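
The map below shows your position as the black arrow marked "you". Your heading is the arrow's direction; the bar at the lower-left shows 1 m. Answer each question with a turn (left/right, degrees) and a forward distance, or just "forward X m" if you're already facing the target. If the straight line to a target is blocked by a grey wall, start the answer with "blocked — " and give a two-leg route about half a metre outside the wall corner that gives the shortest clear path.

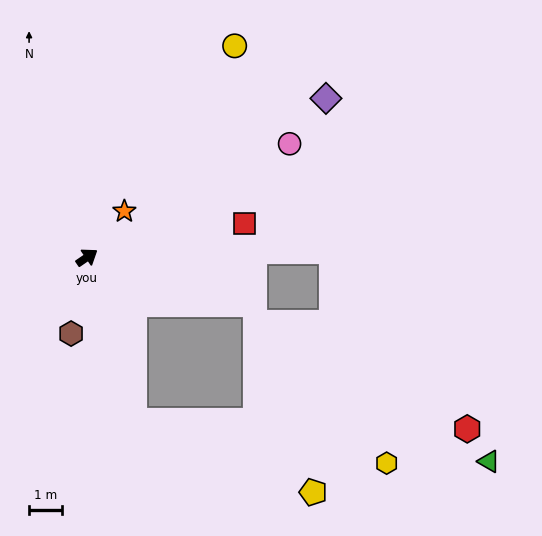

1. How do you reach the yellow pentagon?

blocked — turn right 109°, forward 5.2 m, then turn left 53°, forward 6.0 m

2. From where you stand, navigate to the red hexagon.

blocked — turn right 109°, forward 5.2 m, then turn left 73°, forward 10.3 m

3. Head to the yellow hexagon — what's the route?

blocked — turn right 109°, forward 5.2 m, then turn left 65°, forward 7.9 m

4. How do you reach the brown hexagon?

turn right 136°, forward 2.4 m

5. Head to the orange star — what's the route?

turn left 16°, forward 1.8 m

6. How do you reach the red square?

turn right 22°, forward 5.0 m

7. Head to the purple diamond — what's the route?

forward 8.8 m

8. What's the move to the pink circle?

turn right 5°, forward 7.2 m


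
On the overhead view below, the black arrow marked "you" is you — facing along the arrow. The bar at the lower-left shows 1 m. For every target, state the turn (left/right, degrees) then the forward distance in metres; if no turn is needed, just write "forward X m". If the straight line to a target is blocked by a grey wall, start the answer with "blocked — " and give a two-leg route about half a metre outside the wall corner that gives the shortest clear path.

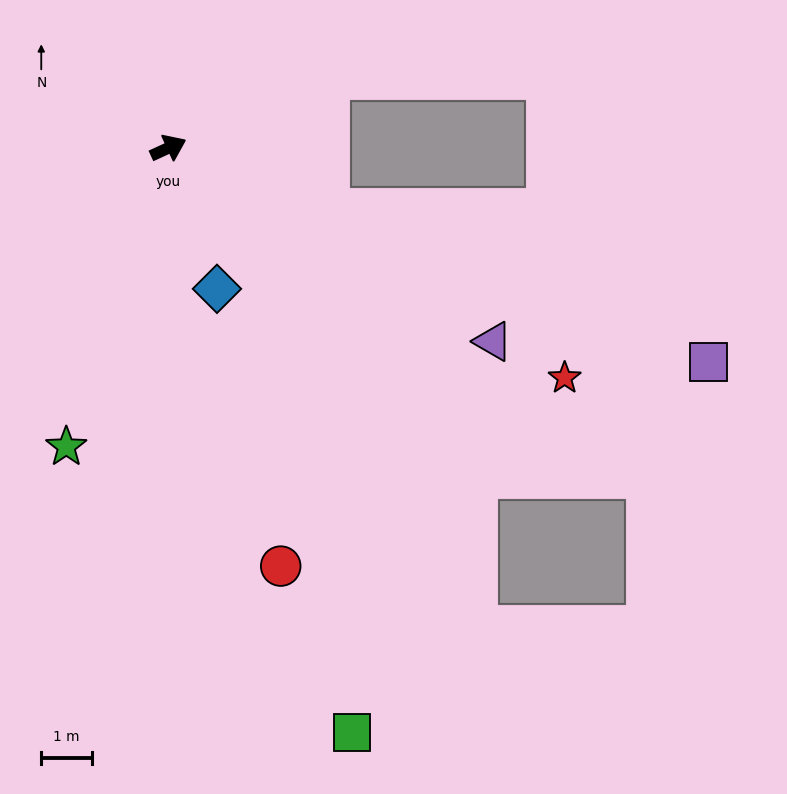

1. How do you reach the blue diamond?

turn right 96°, forward 3.0 m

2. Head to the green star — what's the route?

turn right 134°, forward 6.3 m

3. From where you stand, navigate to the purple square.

turn right 46°, forward 11.5 m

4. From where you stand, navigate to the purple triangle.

turn right 55°, forward 7.5 m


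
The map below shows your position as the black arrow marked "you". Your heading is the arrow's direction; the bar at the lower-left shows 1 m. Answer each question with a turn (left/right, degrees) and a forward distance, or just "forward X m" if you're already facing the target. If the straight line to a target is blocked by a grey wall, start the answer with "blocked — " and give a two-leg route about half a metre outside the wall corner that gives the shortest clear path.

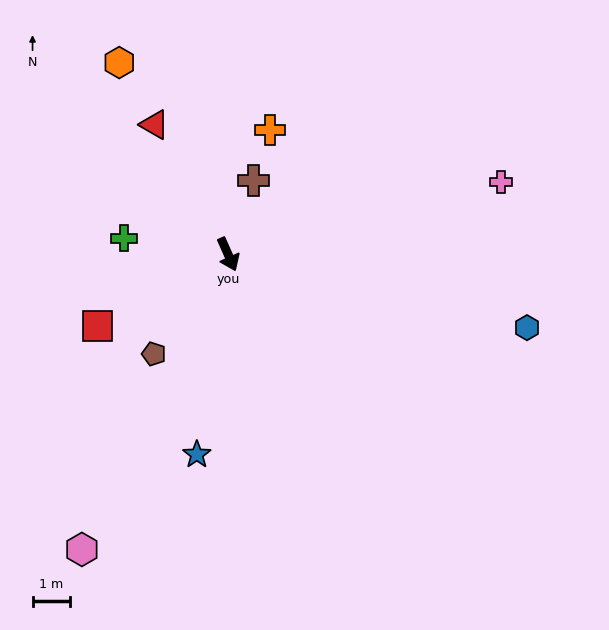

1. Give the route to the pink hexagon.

turn right 50°, forward 8.8 m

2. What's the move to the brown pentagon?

turn right 61°, forward 3.3 m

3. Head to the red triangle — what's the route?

turn right 174°, forward 4.0 m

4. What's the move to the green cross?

turn right 123°, forward 2.8 m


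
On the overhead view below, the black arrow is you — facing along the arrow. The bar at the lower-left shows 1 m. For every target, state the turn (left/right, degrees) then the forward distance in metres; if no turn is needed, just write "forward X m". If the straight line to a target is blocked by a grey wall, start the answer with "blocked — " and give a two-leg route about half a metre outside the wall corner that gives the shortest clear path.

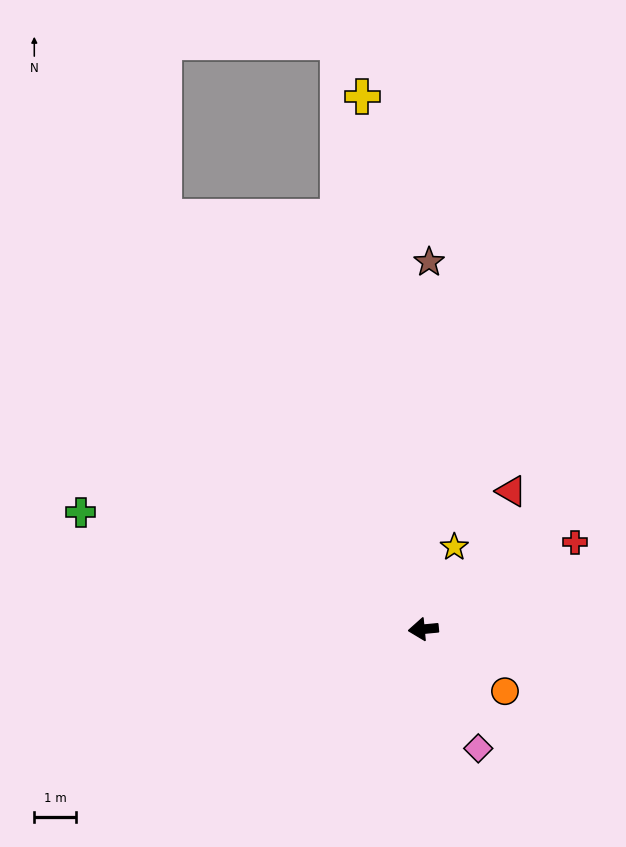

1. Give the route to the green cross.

turn right 24°, forward 8.7 m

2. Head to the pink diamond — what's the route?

turn left 109°, forward 3.2 m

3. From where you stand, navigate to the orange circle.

turn left 137°, forward 2.5 m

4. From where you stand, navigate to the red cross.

turn right 156°, forward 4.2 m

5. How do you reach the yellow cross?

turn right 89°, forward 12.9 m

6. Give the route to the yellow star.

turn right 116°, forward 2.1 m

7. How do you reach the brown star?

turn right 96°, forward 8.8 m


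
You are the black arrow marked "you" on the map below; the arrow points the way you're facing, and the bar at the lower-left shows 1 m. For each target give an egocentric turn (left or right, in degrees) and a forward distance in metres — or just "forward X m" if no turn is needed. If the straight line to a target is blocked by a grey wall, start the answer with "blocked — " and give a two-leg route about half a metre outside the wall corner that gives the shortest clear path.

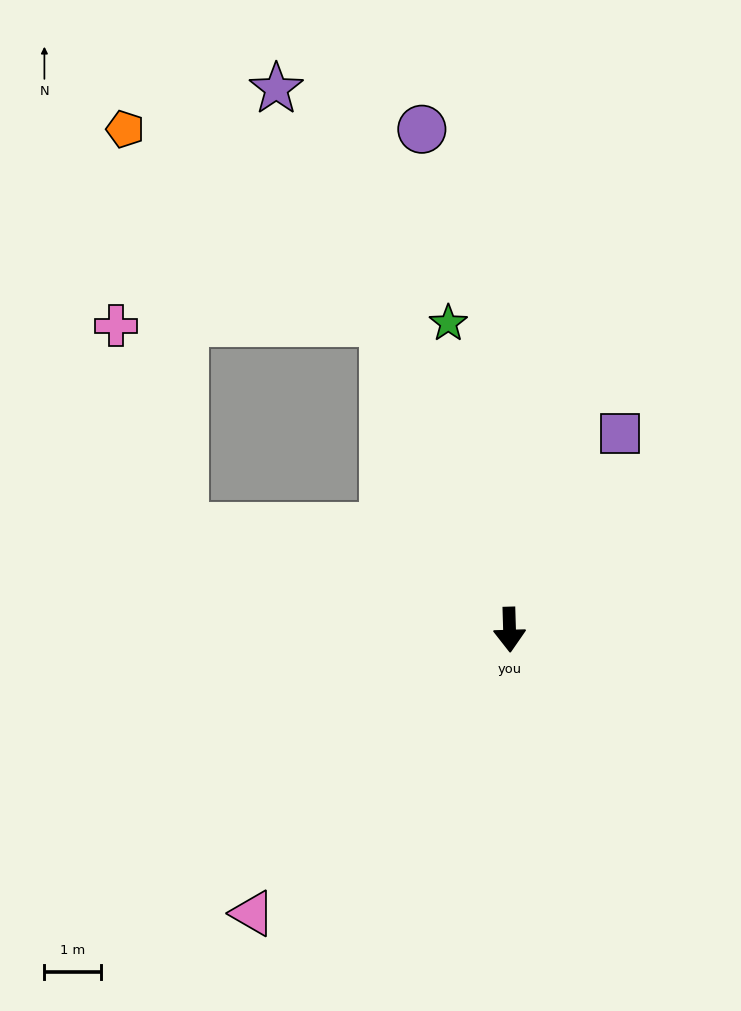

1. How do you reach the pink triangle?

turn right 44°, forward 6.8 m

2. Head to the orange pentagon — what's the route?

blocked — turn right 159°, forward 5.9 m, then turn left 30°, forward 5.7 m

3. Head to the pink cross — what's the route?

blocked — turn right 109°, forward 6.0 m, then turn right 54°, forward 3.7 m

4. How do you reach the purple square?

turn left 149°, forward 4.0 m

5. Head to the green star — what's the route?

turn right 170°, forward 5.5 m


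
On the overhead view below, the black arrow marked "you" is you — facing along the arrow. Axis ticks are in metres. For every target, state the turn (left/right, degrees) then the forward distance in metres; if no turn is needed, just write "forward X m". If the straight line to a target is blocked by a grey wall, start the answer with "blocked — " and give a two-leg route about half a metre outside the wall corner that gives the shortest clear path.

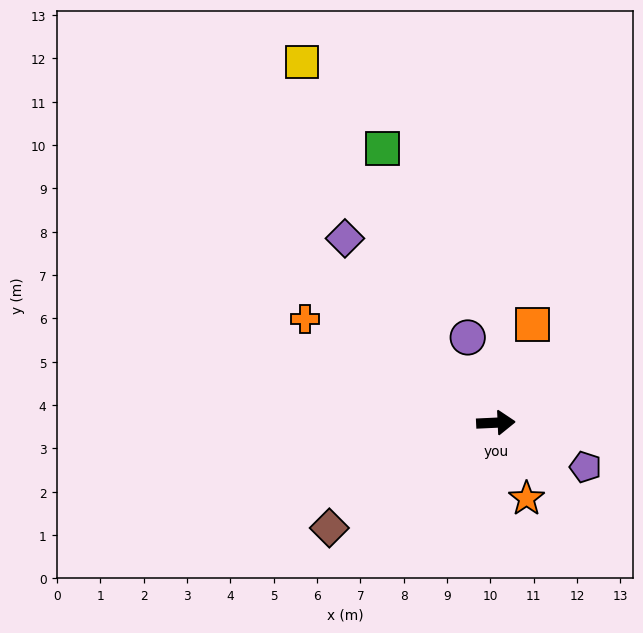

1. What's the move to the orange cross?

turn left 149°, forward 5.0 m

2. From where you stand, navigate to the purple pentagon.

turn right 29°, forward 2.3 m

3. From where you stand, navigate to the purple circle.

turn left 106°, forward 2.1 m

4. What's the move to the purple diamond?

turn left 127°, forward 5.5 m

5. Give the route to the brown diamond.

turn right 150°, forward 4.5 m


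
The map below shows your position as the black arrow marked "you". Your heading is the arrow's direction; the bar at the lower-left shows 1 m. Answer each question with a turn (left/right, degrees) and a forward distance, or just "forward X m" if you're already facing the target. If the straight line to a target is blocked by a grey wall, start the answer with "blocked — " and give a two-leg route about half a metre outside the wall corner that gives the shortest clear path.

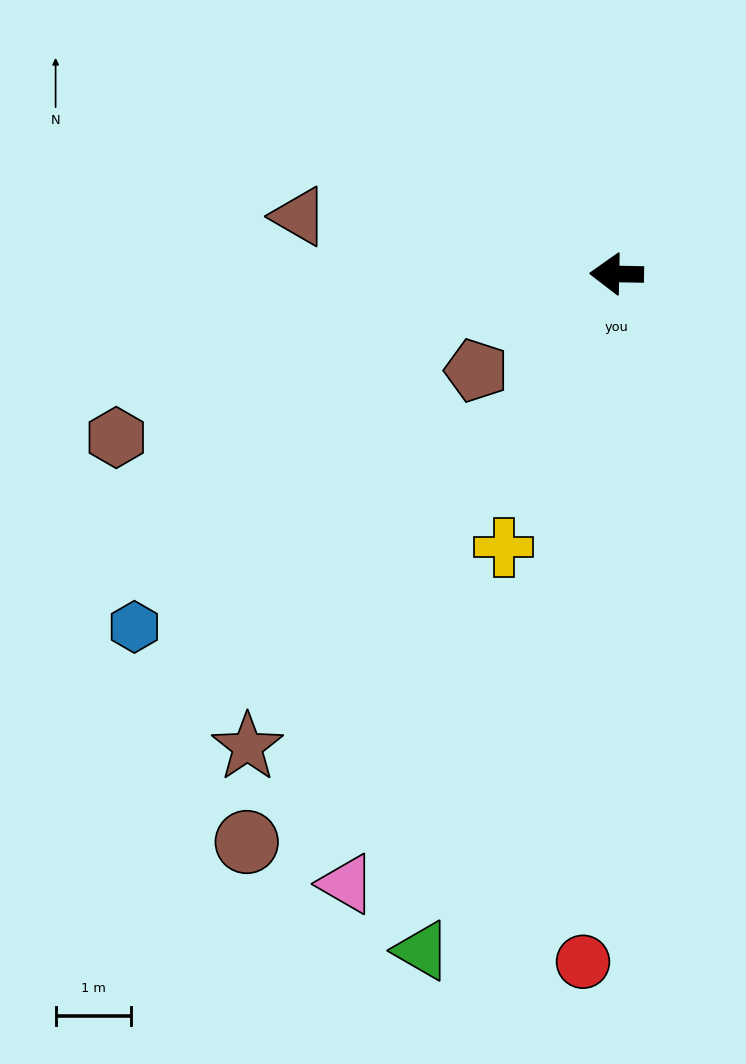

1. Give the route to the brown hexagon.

turn left 19°, forward 7.0 m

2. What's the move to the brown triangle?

turn right 9°, forward 4.3 m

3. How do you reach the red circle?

turn left 88°, forward 9.1 m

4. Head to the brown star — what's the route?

turn left 53°, forward 7.9 m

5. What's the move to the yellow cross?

turn left 69°, forward 3.9 m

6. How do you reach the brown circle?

turn left 58°, forward 9.0 m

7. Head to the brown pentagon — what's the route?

turn left 36°, forward 2.3 m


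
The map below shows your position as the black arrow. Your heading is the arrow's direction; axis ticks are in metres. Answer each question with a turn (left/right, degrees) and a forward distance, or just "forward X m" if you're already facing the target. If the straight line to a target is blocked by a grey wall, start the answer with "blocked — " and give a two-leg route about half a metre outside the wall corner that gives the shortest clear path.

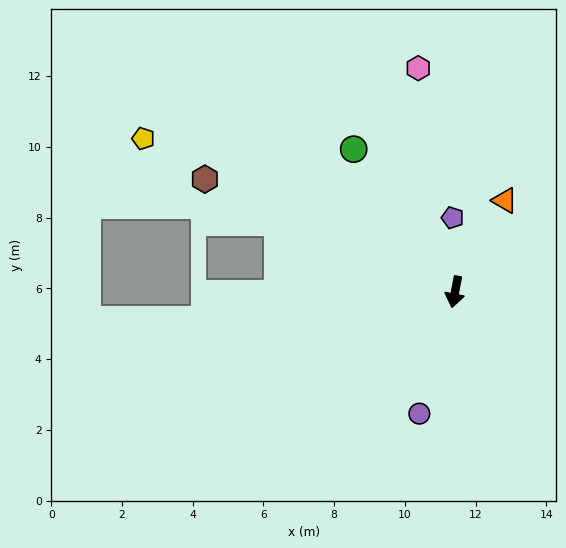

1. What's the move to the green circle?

turn right 134°, forward 4.9 m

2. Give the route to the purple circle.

turn right 5°, forward 3.6 m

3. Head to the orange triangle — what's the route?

turn left 162°, forward 2.9 m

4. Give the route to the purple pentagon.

turn right 167°, forward 2.1 m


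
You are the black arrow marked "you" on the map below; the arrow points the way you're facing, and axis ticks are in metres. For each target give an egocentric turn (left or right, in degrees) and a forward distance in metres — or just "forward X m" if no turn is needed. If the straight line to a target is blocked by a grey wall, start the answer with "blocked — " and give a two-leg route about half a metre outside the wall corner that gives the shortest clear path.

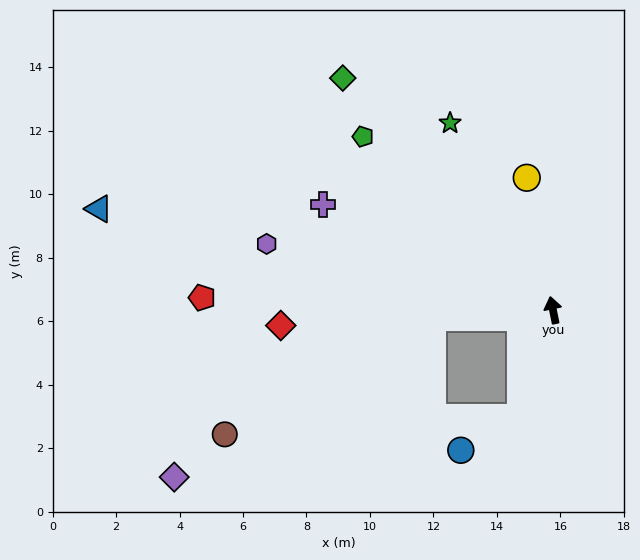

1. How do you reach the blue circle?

blocked — turn left 151°, forward 3.5 m, then turn right 43°, forward 2.1 m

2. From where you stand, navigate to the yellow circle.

forward 4.2 m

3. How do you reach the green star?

turn left 17°, forward 6.7 m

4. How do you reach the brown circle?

blocked — turn left 82°, forward 3.8 m, then turn left 26°, forward 7.5 m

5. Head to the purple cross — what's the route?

turn left 54°, forward 8.0 m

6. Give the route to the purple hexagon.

turn left 66°, forward 9.3 m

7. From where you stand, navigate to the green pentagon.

turn left 36°, forward 8.1 m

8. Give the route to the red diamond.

turn left 82°, forward 8.6 m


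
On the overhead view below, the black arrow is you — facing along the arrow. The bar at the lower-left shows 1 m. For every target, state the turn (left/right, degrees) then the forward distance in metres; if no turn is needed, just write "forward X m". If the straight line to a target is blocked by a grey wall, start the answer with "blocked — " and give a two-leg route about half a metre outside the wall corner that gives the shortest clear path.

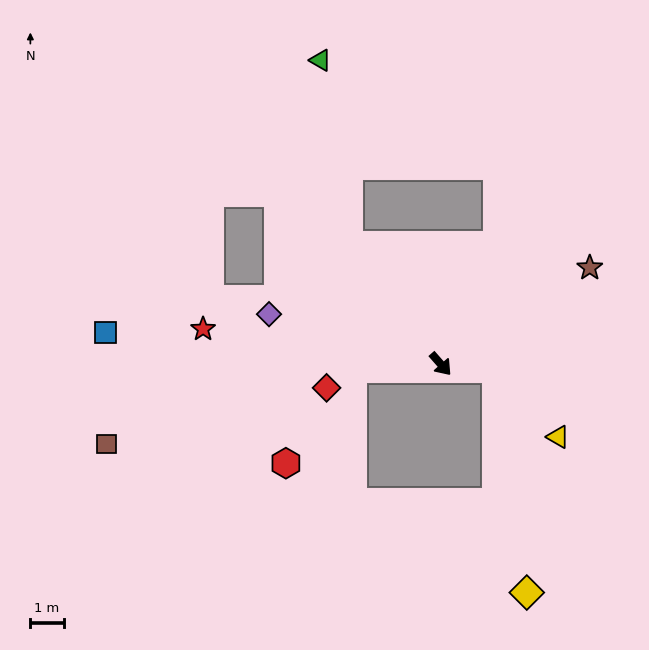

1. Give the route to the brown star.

turn left 82°, forward 5.3 m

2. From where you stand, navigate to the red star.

turn right 140°, forward 7.2 m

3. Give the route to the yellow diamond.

blocked — turn left 43°, forward 1.7 m, then turn right 76°, forward 6.8 m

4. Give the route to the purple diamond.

turn right 147°, forward 5.4 m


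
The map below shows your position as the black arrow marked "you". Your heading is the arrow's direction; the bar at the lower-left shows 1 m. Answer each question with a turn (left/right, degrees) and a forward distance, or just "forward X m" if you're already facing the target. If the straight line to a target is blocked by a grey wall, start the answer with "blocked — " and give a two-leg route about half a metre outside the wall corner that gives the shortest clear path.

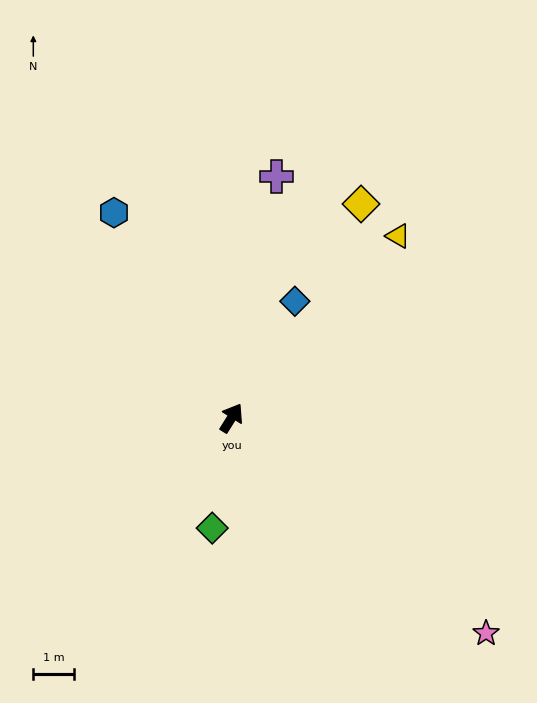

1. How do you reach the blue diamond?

turn left 3°, forward 3.3 m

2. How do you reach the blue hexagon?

turn left 62°, forward 5.9 m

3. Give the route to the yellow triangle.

turn right 11°, forward 6.1 m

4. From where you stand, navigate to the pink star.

turn right 98°, forward 8.2 m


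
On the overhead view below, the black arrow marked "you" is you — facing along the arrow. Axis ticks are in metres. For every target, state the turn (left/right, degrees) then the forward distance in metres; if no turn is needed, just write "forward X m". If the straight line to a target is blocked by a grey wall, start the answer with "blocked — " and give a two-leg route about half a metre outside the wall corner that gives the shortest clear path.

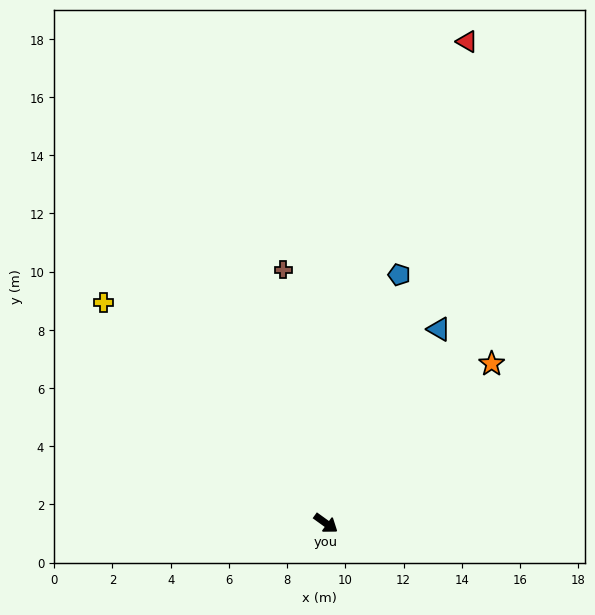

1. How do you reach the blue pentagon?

turn left 109°, forward 8.9 m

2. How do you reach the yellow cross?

turn left 171°, forward 10.8 m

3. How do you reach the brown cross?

turn left 135°, forward 8.8 m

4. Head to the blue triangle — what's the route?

turn left 96°, forward 7.7 m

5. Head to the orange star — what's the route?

turn left 80°, forward 7.9 m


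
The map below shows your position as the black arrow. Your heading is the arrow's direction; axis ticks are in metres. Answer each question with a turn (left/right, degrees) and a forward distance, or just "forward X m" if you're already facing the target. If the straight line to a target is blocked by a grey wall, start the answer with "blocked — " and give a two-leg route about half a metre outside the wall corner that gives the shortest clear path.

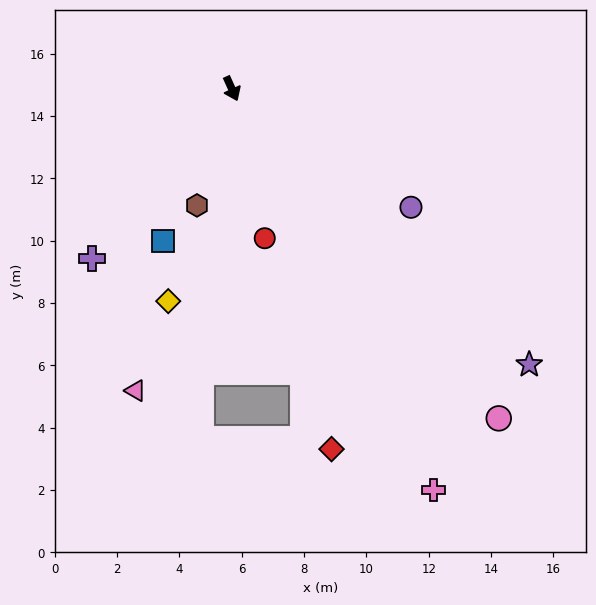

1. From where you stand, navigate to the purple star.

turn left 23°, forward 13.0 m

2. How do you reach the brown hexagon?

turn right 41°, forward 3.9 m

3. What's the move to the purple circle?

turn left 32°, forward 6.9 m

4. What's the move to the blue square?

turn right 49°, forward 5.3 m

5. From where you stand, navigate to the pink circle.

turn left 15°, forward 13.6 m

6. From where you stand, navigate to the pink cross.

turn left 2°, forward 14.4 m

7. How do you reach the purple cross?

turn right 64°, forward 7.1 m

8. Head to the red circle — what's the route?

turn right 12°, forward 4.9 m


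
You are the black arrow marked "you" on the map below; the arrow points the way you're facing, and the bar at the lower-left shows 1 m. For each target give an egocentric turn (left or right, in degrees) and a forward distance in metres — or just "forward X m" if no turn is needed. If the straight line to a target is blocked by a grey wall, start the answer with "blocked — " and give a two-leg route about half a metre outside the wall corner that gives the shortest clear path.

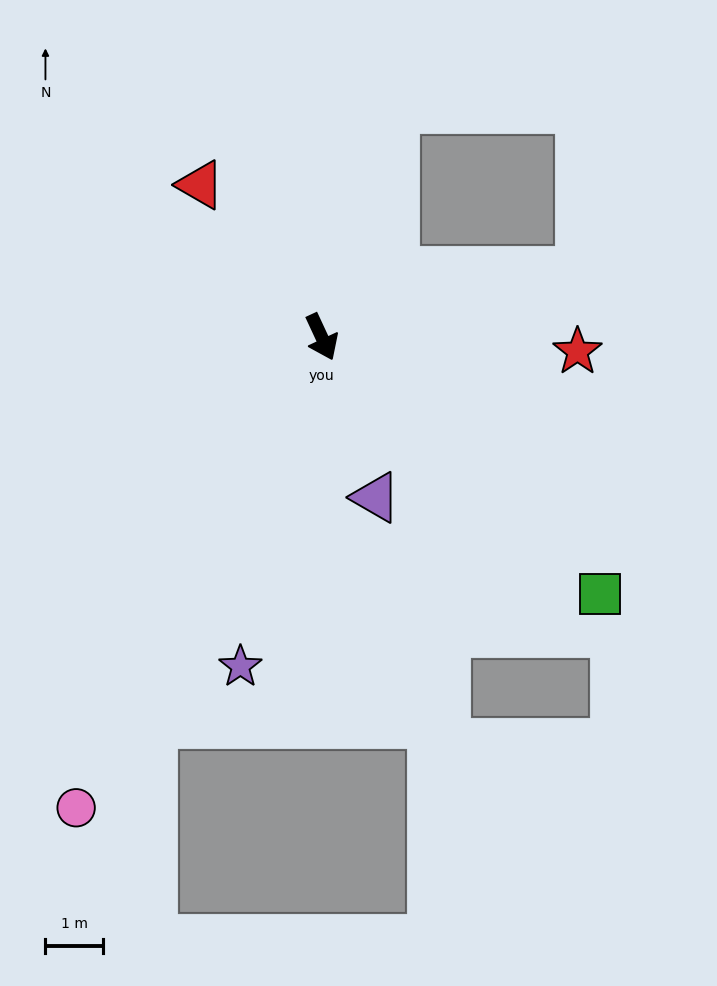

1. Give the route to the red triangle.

turn right 166°, forward 3.4 m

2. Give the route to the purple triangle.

turn right 6°, forward 3.0 m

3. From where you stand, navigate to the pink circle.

turn right 52°, forward 9.3 m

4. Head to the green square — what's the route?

turn left 22°, forward 6.6 m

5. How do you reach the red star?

turn left 62°, forward 4.5 m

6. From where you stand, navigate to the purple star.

turn right 39°, forward 5.9 m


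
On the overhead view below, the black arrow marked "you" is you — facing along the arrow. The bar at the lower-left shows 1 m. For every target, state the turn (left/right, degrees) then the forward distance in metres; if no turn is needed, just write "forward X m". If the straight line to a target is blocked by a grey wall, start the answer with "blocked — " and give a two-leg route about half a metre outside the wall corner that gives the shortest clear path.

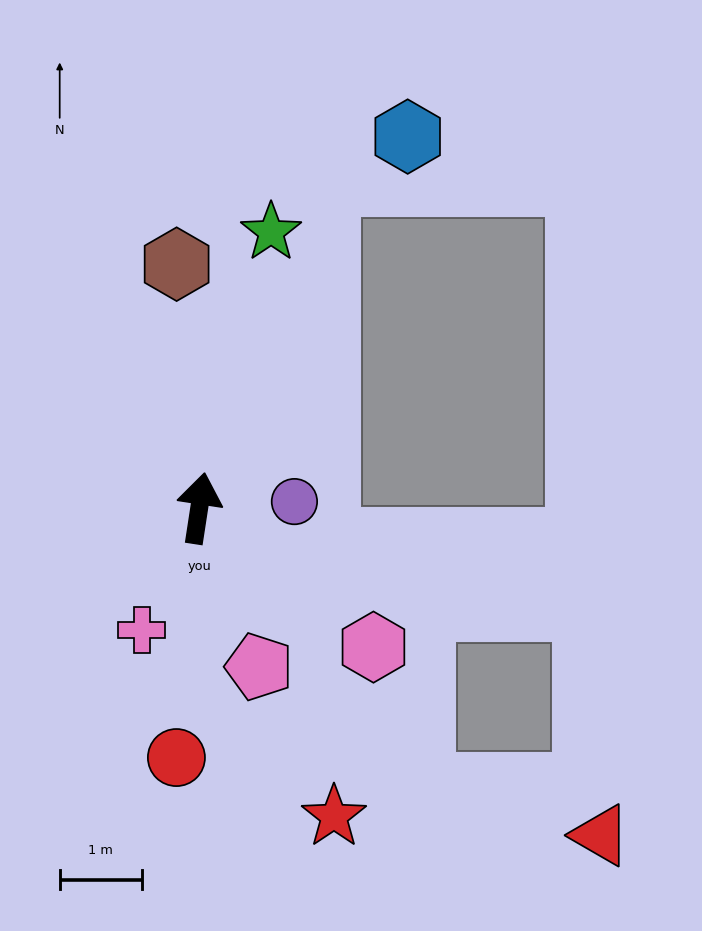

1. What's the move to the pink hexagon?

turn right 120°, forward 2.7 m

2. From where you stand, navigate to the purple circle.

turn right 77°, forward 1.2 m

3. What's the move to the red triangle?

blocked — turn right 133°, forward 4.3 m, then turn left 37°, forward 2.3 m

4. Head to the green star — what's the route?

turn right 6°, forward 3.5 m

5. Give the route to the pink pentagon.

turn right 151°, forward 2.1 m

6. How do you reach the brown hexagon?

turn left 14°, forward 3.0 m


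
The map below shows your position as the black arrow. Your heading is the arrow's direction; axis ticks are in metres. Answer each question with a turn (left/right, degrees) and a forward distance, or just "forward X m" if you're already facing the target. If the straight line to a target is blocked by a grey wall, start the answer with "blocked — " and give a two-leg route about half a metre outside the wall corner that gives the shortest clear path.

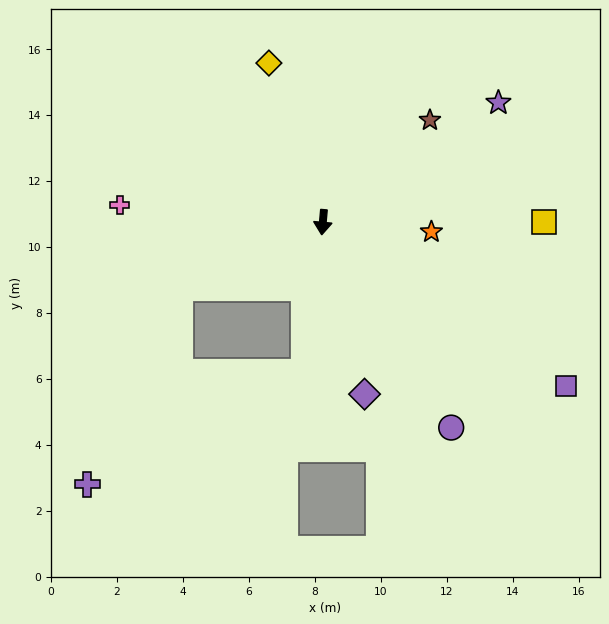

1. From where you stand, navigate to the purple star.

turn left 129°, forward 6.4 m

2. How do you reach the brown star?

turn left 139°, forward 4.5 m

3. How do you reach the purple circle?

turn left 37°, forward 7.3 m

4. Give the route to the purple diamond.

turn left 19°, forward 5.4 m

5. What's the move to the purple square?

turn left 61°, forward 8.9 m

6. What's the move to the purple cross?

blocked — turn right 61°, forward 4.8 m, then turn left 41°, forward 6.6 m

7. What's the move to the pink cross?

turn right 90°, forward 6.2 m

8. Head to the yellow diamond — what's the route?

turn right 156°, forward 5.1 m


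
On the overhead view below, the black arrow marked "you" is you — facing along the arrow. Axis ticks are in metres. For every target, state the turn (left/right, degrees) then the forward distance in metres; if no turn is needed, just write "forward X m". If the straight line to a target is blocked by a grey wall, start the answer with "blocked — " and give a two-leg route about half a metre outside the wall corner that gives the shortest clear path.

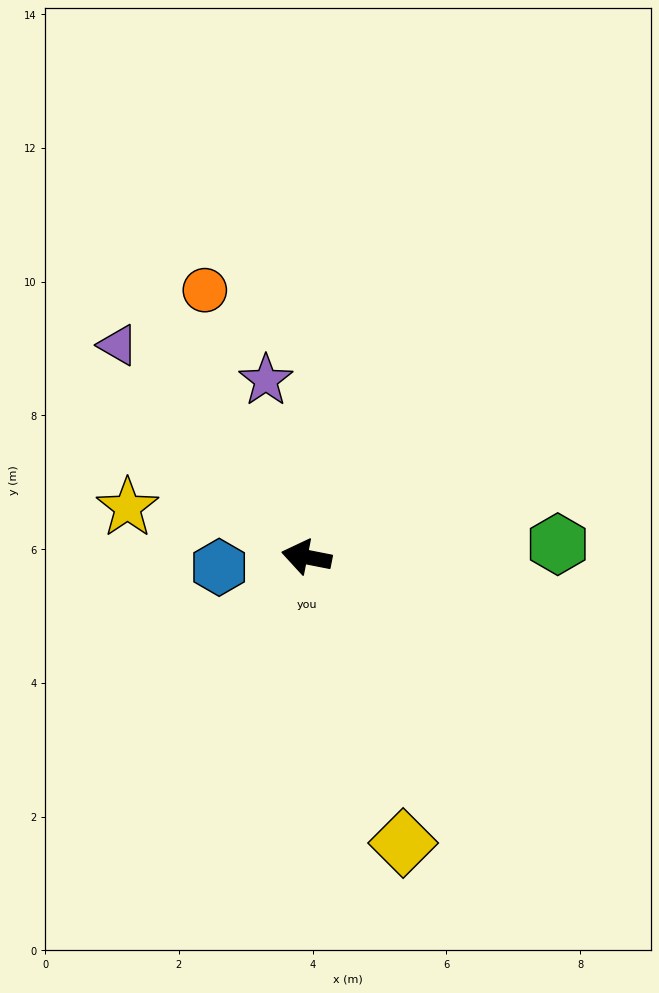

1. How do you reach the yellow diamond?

turn left 120°, forward 4.5 m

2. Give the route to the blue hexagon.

turn left 18°, forward 1.3 m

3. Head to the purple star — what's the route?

turn right 66°, forward 2.7 m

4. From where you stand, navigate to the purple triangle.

turn right 37°, forward 4.2 m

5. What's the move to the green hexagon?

turn right 166°, forward 3.8 m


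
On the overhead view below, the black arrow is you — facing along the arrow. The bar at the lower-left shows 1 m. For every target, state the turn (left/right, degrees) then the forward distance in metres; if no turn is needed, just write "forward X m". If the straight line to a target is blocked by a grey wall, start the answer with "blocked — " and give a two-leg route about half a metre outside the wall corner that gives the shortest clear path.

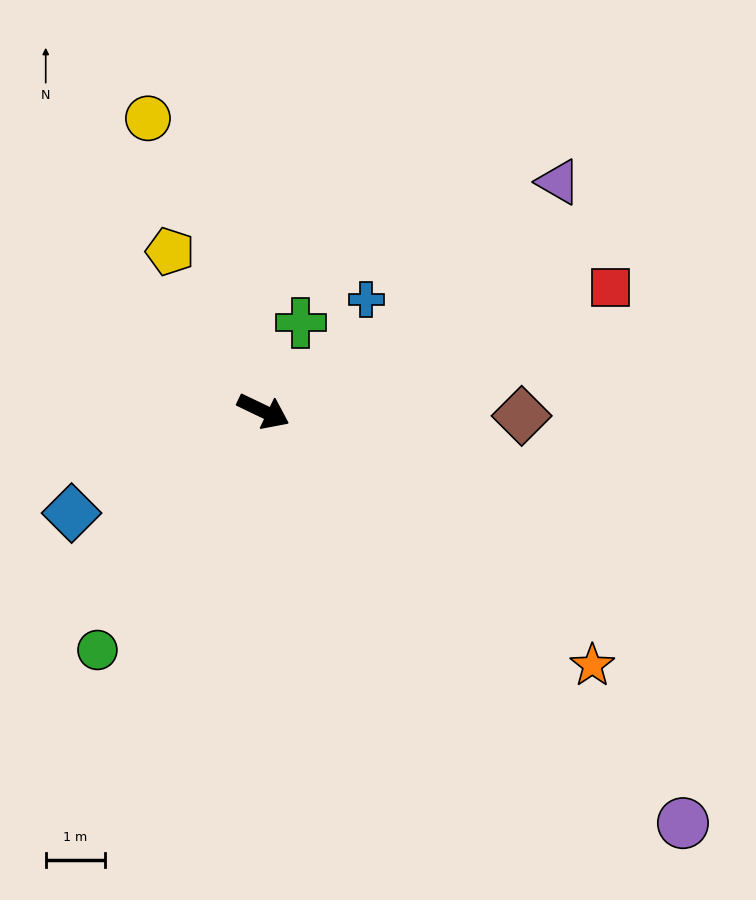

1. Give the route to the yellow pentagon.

turn left 146°, forward 3.1 m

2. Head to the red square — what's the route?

turn left 45°, forward 6.2 m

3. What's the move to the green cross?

turn left 93°, forward 1.6 m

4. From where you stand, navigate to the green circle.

turn right 99°, forward 4.9 m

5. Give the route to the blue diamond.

turn right 126°, forward 3.7 m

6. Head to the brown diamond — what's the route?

turn left 25°, forward 4.3 m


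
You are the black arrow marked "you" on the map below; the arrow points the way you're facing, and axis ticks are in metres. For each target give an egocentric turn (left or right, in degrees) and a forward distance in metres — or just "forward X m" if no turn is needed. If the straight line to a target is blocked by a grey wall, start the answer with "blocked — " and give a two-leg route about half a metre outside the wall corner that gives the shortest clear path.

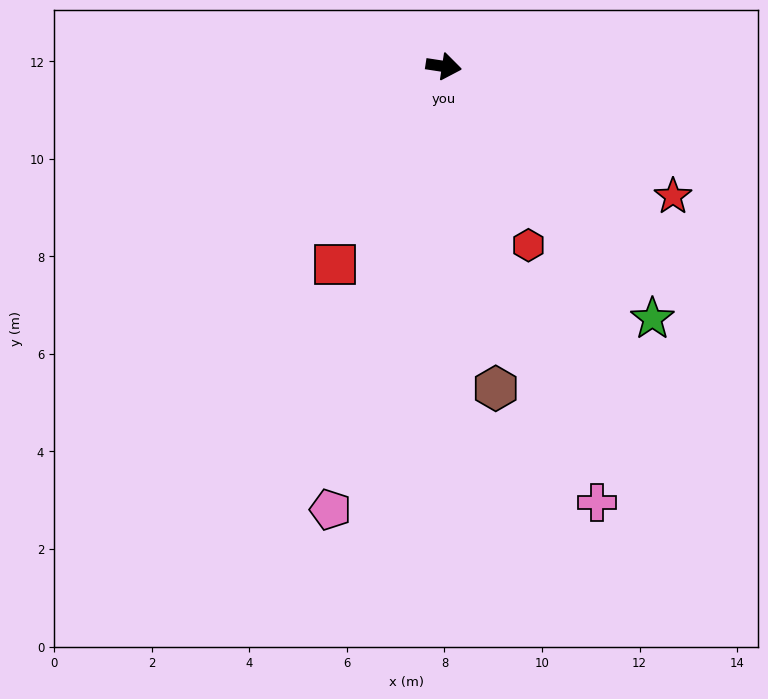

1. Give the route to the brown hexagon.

turn right 72°, forward 6.7 m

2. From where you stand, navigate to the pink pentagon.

turn right 96°, forward 9.4 m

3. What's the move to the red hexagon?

turn right 56°, forward 4.1 m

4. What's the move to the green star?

turn right 42°, forward 6.7 m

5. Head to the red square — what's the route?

turn right 110°, forward 4.6 m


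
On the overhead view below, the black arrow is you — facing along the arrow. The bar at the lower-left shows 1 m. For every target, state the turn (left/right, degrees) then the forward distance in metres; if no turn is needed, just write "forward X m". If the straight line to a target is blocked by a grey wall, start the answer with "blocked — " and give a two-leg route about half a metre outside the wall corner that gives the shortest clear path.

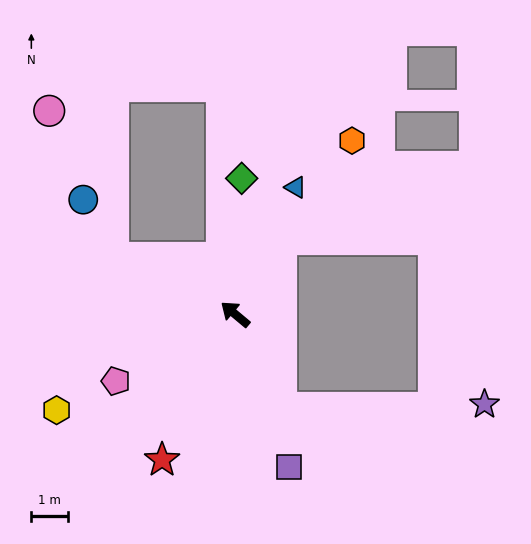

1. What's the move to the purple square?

turn left 149°, forward 4.4 m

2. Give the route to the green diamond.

turn right 53°, forward 3.7 m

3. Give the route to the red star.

turn left 103°, forward 4.5 m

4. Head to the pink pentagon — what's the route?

turn left 69°, forward 3.8 m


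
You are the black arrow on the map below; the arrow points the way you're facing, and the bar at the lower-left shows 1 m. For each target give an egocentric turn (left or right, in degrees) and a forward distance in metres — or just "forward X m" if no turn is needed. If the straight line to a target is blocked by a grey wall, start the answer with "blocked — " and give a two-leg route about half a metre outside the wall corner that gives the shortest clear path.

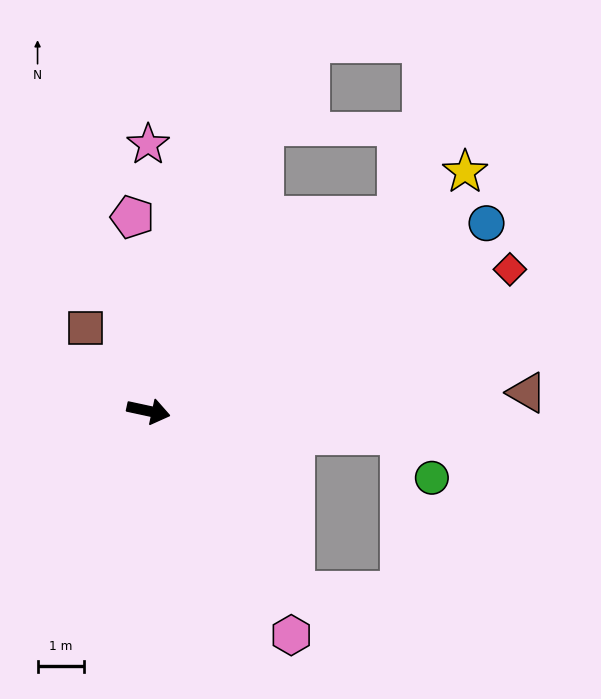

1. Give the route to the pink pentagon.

turn left 107°, forward 4.2 m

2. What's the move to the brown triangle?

turn left 15°, forward 8.2 m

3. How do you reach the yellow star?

turn left 49°, forward 8.5 m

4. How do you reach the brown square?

turn left 139°, forward 2.2 m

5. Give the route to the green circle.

blocked — turn left 7°, forward 5.4 m, then turn right 48°, forward 1.1 m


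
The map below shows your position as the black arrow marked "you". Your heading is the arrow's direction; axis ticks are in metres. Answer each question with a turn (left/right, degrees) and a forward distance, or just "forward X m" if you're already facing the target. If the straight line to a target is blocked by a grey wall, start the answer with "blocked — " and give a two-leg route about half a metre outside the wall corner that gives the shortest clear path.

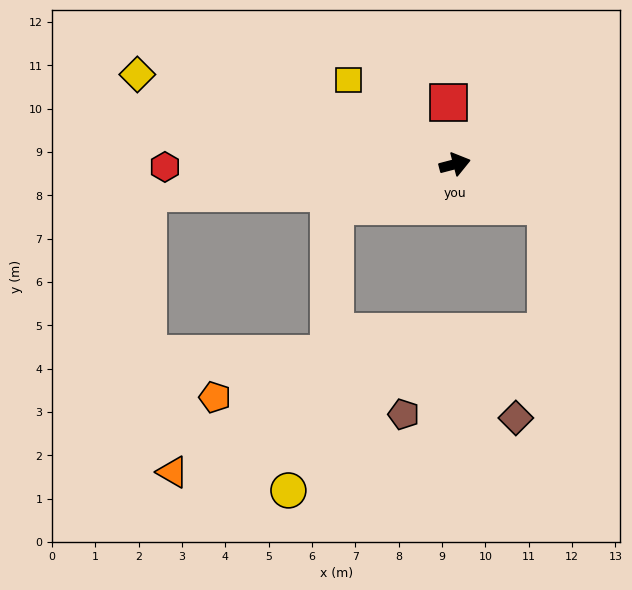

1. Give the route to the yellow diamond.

turn left 150°, forward 7.6 m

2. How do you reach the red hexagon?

turn left 166°, forward 6.7 m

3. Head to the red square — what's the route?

turn left 81°, forward 1.4 m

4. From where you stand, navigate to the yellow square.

turn left 127°, forward 3.1 m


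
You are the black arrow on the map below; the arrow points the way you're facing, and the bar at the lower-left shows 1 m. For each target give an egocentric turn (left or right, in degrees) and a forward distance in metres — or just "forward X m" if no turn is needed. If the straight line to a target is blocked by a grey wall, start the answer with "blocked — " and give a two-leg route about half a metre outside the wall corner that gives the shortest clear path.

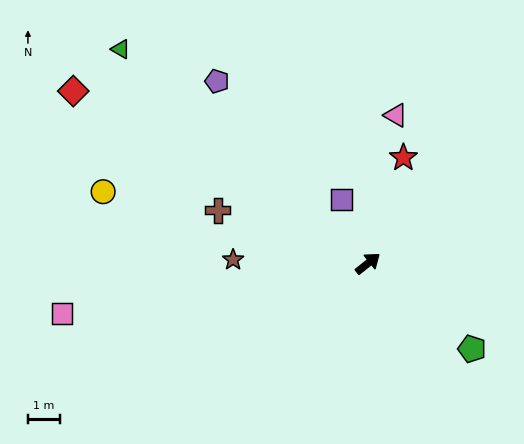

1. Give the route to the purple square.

turn left 74°, forward 2.2 m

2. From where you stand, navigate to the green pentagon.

turn right 78°, forward 4.2 m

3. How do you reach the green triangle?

turn left 101°, forward 10.3 m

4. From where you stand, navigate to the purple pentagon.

turn left 91°, forward 7.5 m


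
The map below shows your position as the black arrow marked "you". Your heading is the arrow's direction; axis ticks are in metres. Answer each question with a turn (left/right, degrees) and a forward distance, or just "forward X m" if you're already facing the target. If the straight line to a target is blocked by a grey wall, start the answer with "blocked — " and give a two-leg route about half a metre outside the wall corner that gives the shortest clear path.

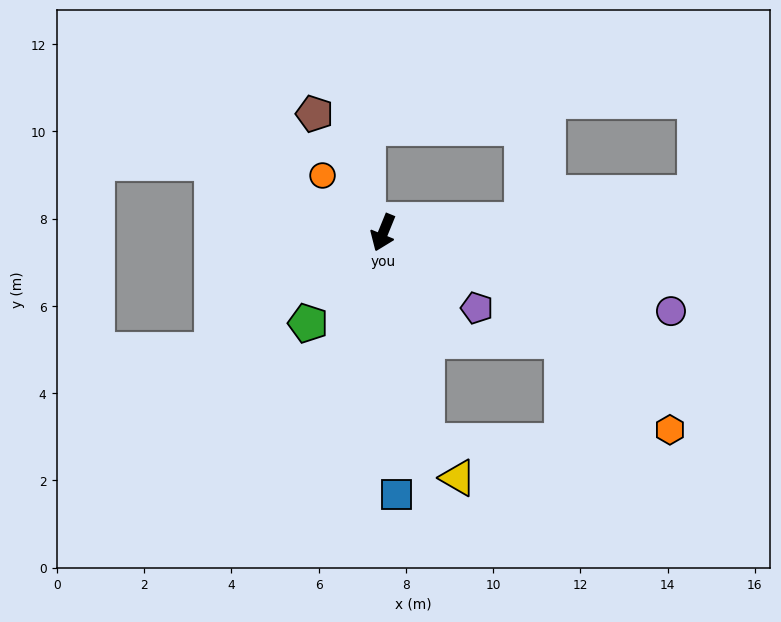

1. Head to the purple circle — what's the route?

turn left 97°, forward 6.8 m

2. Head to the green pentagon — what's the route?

turn right 17°, forward 2.7 m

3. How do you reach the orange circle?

turn right 111°, forward 1.9 m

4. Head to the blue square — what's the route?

turn left 25°, forward 6.0 m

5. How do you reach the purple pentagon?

turn left 73°, forward 2.8 m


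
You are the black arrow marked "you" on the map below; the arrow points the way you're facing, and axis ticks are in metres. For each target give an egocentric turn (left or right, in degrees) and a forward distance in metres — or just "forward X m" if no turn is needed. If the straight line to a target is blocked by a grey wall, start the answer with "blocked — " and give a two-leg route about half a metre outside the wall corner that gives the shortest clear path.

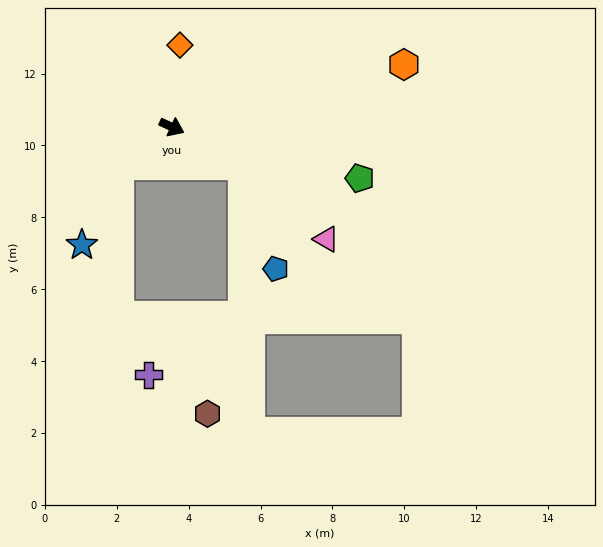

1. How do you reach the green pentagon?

turn left 9°, forward 5.4 m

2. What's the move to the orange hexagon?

turn left 40°, forward 6.7 m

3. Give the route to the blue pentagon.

blocked — turn right 3°, forward 2.2 m, then turn right 45°, forward 3.0 m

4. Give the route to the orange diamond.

turn left 109°, forward 2.3 m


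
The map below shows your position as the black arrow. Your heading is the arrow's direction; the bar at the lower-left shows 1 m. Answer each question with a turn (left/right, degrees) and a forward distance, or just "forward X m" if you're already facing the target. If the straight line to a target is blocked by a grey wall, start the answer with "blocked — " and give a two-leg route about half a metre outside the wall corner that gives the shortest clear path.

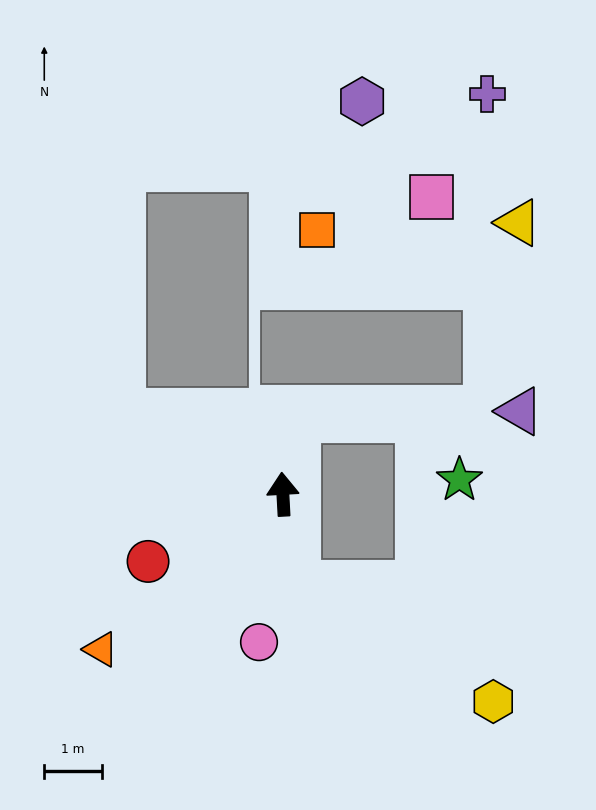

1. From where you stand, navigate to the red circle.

turn left 113°, forward 2.6 m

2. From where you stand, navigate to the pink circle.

turn left 168°, forward 2.6 m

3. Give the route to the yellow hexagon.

blocked — turn right 175°, forward 1.6 m, then turn left 51°, forward 4.0 m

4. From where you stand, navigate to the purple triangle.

blocked — turn right 13°, forward 1.3 m, then turn right 78°, forward 3.9 m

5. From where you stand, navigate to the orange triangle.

turn left 127°, forward 4.2 m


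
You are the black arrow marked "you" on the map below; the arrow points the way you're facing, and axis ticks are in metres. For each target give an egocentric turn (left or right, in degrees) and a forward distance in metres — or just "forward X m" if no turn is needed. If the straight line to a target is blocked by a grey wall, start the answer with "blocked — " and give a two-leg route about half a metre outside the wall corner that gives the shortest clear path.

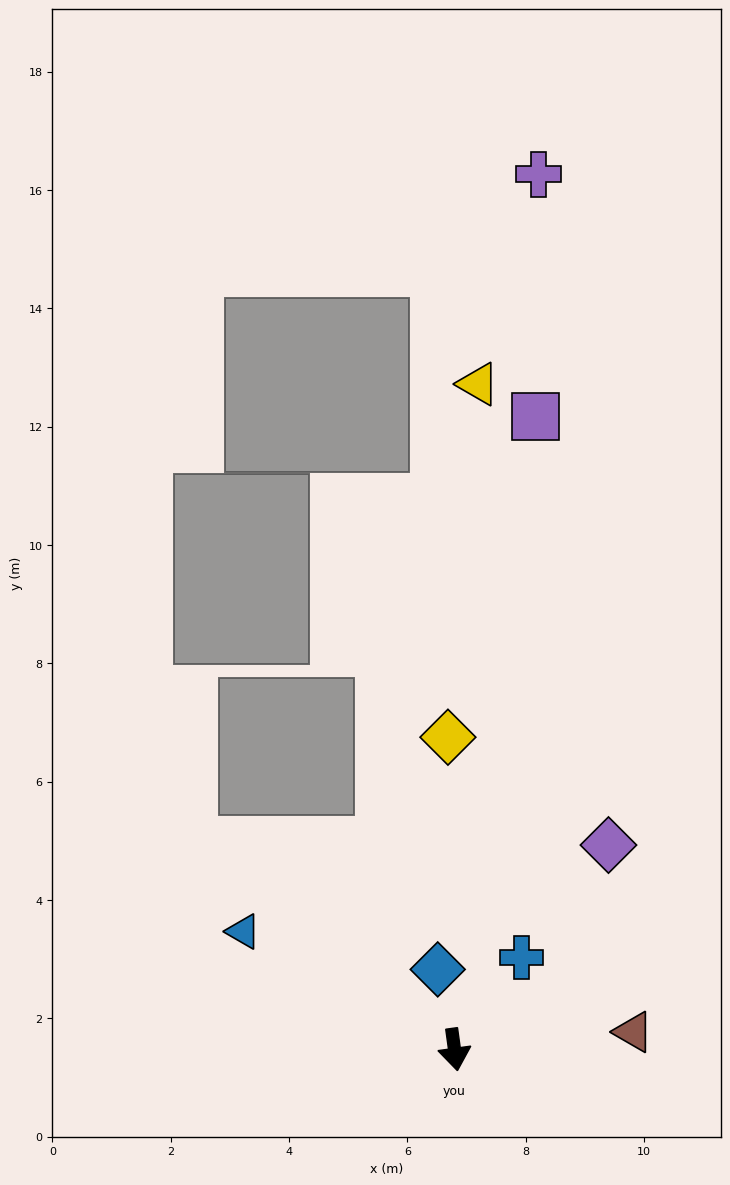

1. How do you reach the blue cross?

turn left 136°, forward 1.9 m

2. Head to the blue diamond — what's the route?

turn right 176°, forward 1.4 m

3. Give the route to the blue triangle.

turn right 127°, forward 4.1 m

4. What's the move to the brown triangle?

turn left 88°, forward 3.0 m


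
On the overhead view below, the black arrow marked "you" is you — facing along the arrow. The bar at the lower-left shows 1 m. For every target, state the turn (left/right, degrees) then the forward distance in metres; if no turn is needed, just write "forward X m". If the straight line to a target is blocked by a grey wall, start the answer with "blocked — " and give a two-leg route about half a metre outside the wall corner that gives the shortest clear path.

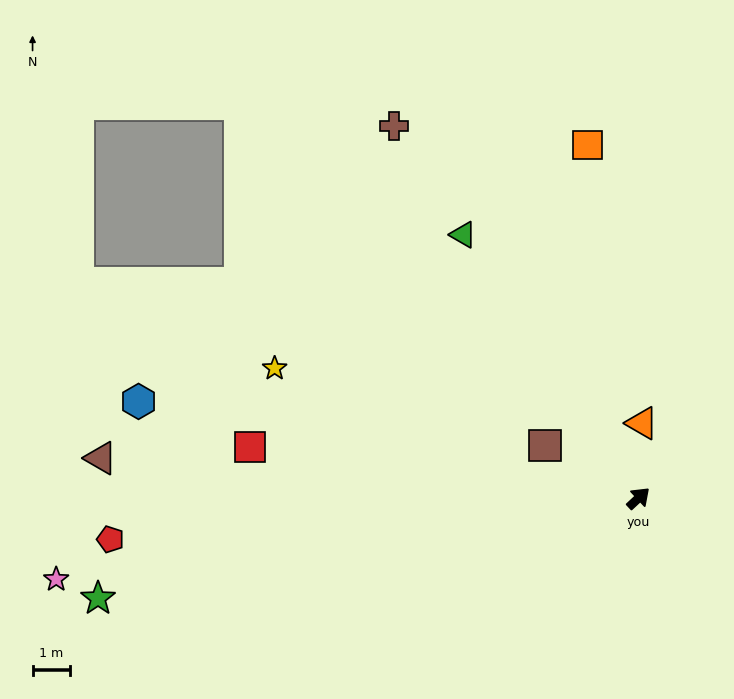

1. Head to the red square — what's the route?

turn left 130°, forward 10.5 m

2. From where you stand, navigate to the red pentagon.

turn left 141°, forward 14.2 m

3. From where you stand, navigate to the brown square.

turn left 107°, forward 2.9 m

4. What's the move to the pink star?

turn left 145°, forward 15.7 m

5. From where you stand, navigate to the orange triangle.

turn left 44°, forward 2.0 m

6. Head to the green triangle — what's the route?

turn left 81°, forward 8.5 m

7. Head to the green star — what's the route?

turn left 147°, forward 14.7 m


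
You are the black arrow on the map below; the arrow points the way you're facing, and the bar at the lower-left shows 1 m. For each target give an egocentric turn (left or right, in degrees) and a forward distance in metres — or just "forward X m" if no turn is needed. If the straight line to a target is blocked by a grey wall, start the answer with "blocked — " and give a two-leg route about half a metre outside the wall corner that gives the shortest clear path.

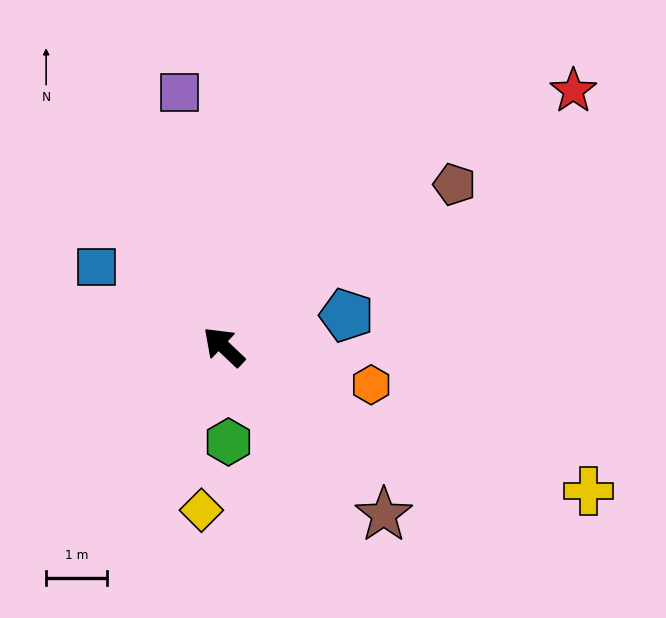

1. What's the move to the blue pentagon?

turn right 122°, forward 2.1 m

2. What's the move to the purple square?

turn right 37°, forward 4.3 m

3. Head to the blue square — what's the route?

turn left 11°, forward 2.5 m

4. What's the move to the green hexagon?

turn left 136°, forward 1.6 m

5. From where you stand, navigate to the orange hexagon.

turn right 151°, forward 2.5 m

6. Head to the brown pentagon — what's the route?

turn right 101°, forward 4.6 m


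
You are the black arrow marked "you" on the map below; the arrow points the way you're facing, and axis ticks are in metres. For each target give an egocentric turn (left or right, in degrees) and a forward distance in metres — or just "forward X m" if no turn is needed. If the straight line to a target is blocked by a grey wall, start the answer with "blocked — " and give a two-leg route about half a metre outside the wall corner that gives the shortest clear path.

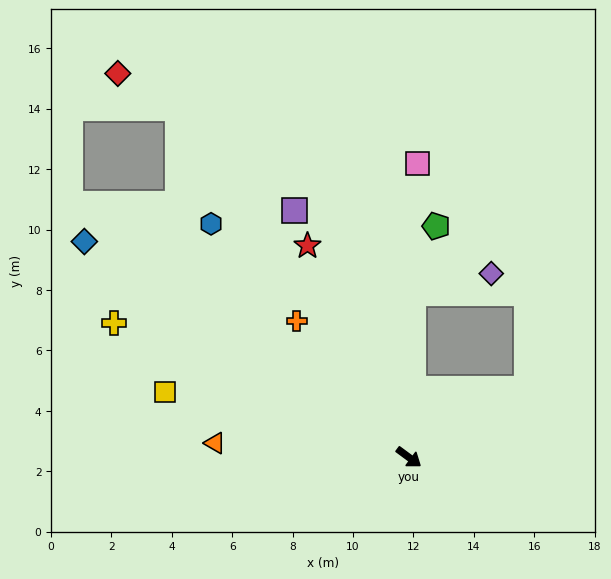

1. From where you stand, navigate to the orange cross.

turn left 166°, forward 5.8 m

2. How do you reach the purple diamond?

blocked — turn left 125°, forward 5.4 m, then turn right 74°, forward 2.7 m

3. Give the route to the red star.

turn left 152°, forward 7.8 m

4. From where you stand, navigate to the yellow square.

turn right 159°, forward 8.4 m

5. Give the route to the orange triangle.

turn right 148°, forward 6.4 m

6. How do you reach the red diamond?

blocked — turn left 160°, forward 13.9 m, then turn left 26°, forward 2.3 m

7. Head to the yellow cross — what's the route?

turn right 168°, forward 10.7 m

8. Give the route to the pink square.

turn left 125°, forward 9.7 m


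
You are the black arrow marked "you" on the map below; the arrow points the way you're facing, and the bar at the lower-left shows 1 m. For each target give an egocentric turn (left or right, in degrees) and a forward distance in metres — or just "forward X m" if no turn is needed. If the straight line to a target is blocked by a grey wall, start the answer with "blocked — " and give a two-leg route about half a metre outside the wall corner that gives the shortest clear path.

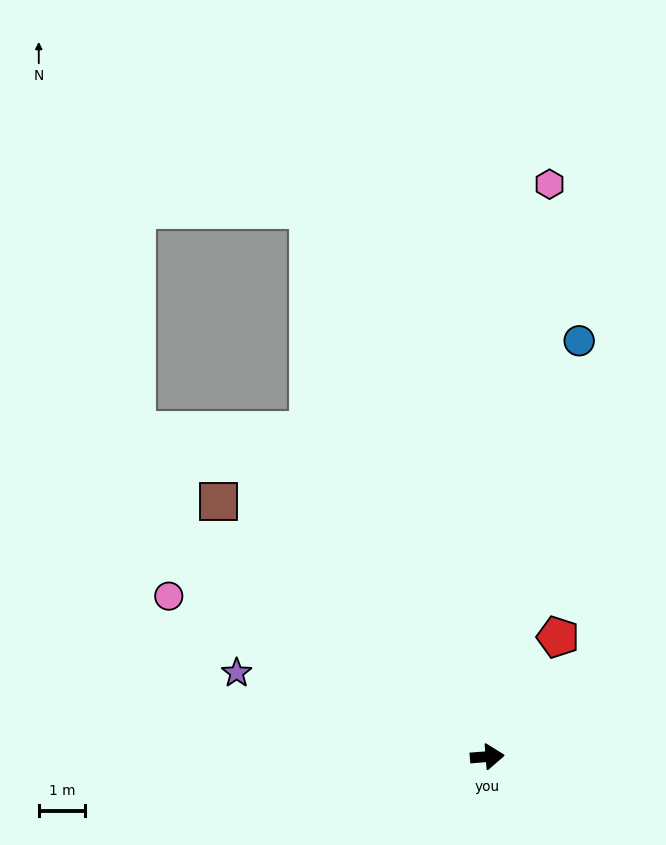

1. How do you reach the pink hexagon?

turn left 79°, forward 12.4 m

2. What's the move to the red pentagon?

turn left 55°, forward 3.0 m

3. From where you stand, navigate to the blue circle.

turn left 73°, forward 9.2 m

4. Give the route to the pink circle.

turn left 149°, forward 7.7 m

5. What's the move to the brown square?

turn left 132°, forward 8.0 m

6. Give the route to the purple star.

turn left 157°, forward 5.7 m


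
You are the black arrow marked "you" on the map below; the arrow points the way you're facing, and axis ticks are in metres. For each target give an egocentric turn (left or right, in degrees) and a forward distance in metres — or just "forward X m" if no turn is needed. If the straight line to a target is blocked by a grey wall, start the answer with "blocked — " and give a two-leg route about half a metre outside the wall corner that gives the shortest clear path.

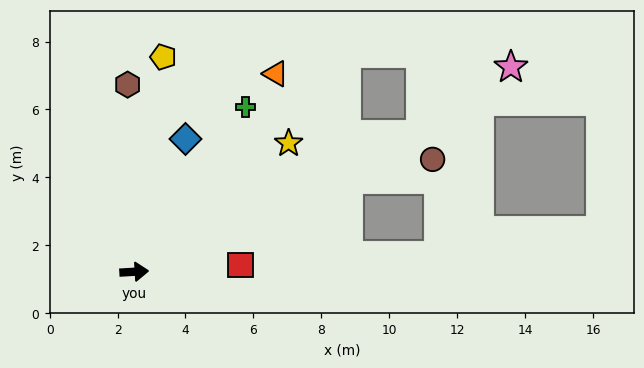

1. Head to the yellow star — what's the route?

turn left 36°, forward 5.9 m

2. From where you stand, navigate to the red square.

forward 3.1 m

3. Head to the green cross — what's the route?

turn left 53°, forward 5.9 m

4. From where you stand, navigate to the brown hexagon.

turn left 89°, forward 5.5 m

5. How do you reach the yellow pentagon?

turn left 79°, forward 6.4 m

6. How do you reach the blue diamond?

turn left 65°, forward 4.2 m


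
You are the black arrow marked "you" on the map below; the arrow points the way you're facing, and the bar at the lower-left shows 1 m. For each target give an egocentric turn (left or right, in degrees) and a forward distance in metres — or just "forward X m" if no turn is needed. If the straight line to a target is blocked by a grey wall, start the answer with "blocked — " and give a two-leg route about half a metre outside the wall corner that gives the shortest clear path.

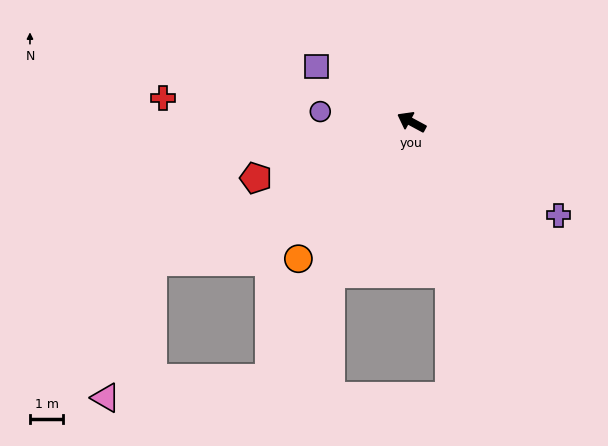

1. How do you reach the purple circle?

turn left 22°, forward 2.8 m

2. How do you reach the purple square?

turn right 2°, forward 3.3 m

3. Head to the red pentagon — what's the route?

turn left 48°, forward 5.0 m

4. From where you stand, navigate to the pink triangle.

blocked — turn left 57°, forward 8.9 m, then turn left 42°, forward 4.3 m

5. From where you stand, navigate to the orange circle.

turn left 79°, forward 5.3 m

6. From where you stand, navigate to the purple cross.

turn left 176°, forward 5.2 m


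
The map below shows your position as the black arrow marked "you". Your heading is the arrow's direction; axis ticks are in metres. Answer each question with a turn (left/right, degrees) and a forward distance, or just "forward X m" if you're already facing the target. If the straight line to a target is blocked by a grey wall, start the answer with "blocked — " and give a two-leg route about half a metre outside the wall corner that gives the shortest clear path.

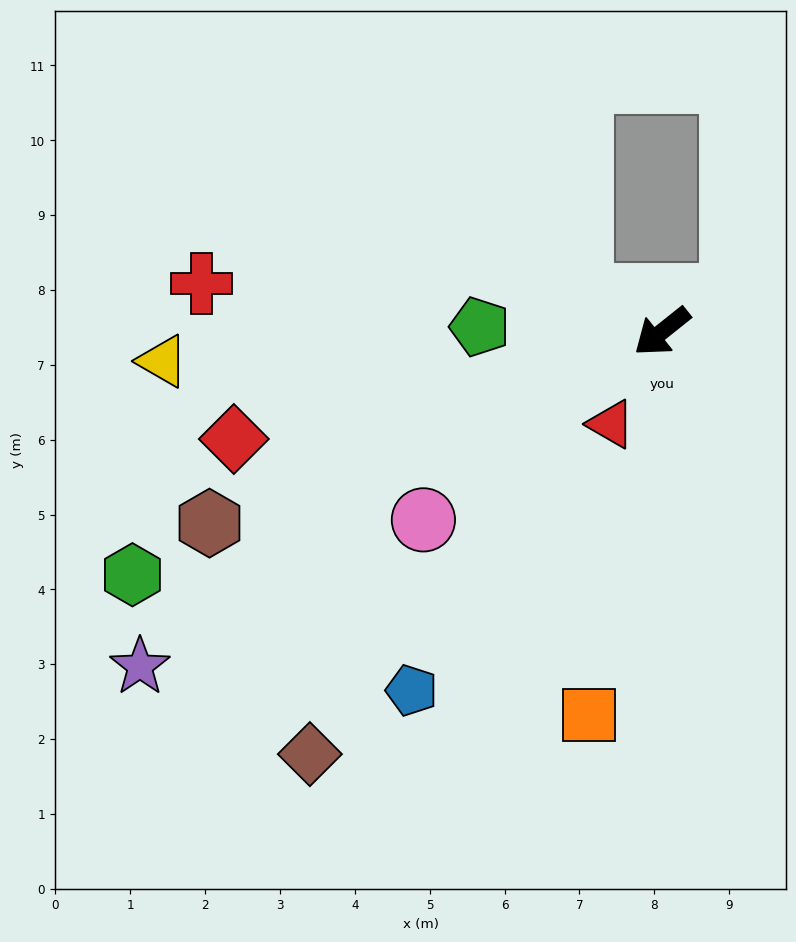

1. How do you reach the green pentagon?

turn right 40°, forward 2.4 m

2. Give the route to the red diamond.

turn right 25°, forward 5.9 m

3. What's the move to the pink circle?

forward 4.1 m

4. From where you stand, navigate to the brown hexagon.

turn right 16°, forward 6.6 m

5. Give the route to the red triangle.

turn left 23°, forward 1.4 m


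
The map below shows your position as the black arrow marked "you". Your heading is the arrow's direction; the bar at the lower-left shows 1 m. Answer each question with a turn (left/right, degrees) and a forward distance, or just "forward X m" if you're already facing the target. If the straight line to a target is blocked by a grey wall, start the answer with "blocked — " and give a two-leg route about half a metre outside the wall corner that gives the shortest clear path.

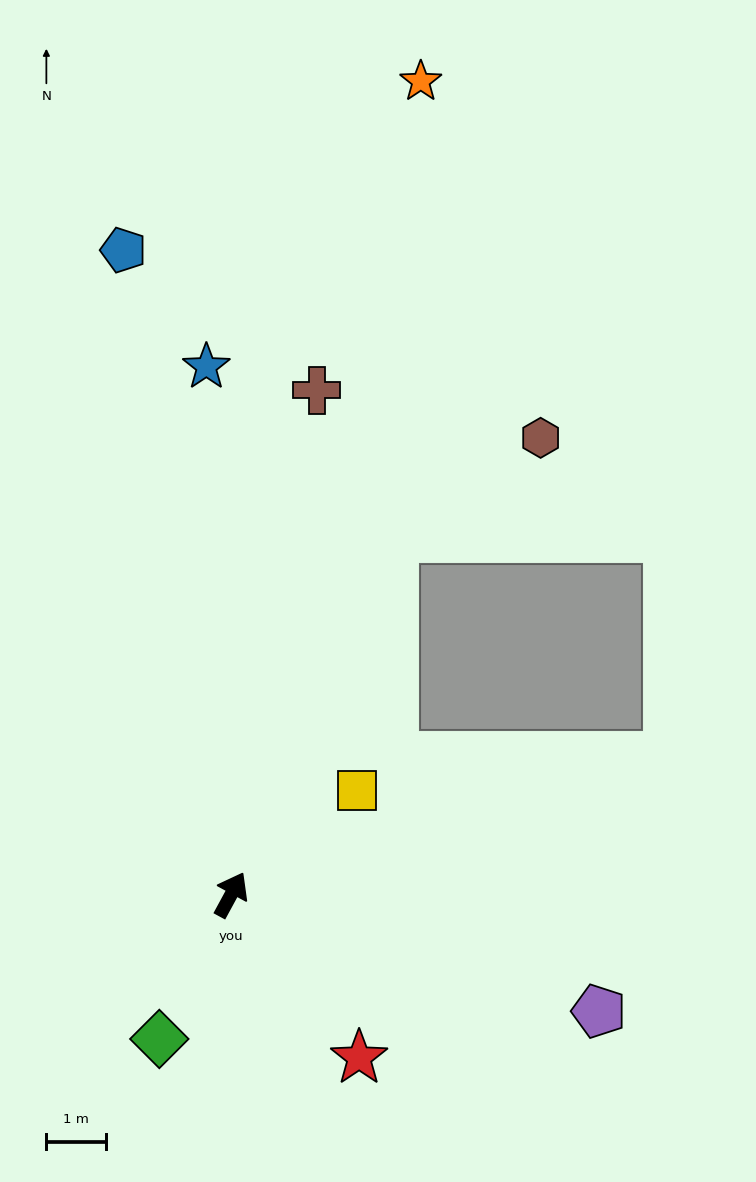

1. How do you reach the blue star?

turn left 31°, forward 8.9 m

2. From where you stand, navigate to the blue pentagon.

turn left 38°, forward 11.0 m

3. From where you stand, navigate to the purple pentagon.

turn right 79°, forward 6.5 m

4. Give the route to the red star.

turn right 113°, forward 3.5 m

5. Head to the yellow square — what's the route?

turn right 22°, forward 2.7 m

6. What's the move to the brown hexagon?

blocked — turn left 4°, forward 6.6 m, then turn right 31°, forward 3.0 m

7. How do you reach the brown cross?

turn left 19°, forward 8.6 m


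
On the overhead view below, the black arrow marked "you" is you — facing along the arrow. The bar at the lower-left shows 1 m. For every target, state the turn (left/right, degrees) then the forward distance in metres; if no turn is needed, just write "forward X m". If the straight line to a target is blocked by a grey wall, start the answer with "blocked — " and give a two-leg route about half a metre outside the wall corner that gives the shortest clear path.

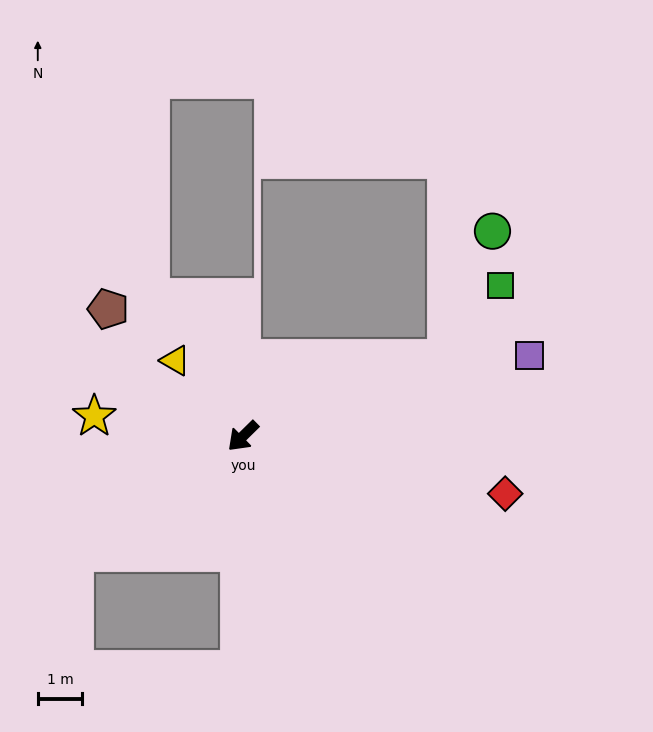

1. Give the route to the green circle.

blocked — turn left 157°, forward 4.9 m, then turn left 48°, forward 3.0 m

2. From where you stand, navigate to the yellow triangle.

turn right 93°, forward 2.3 m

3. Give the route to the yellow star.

turn right 52°, forward 3.4 m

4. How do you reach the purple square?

turn left 151°, forward 6.7 m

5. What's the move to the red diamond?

turn left 123°, forward 6.0 m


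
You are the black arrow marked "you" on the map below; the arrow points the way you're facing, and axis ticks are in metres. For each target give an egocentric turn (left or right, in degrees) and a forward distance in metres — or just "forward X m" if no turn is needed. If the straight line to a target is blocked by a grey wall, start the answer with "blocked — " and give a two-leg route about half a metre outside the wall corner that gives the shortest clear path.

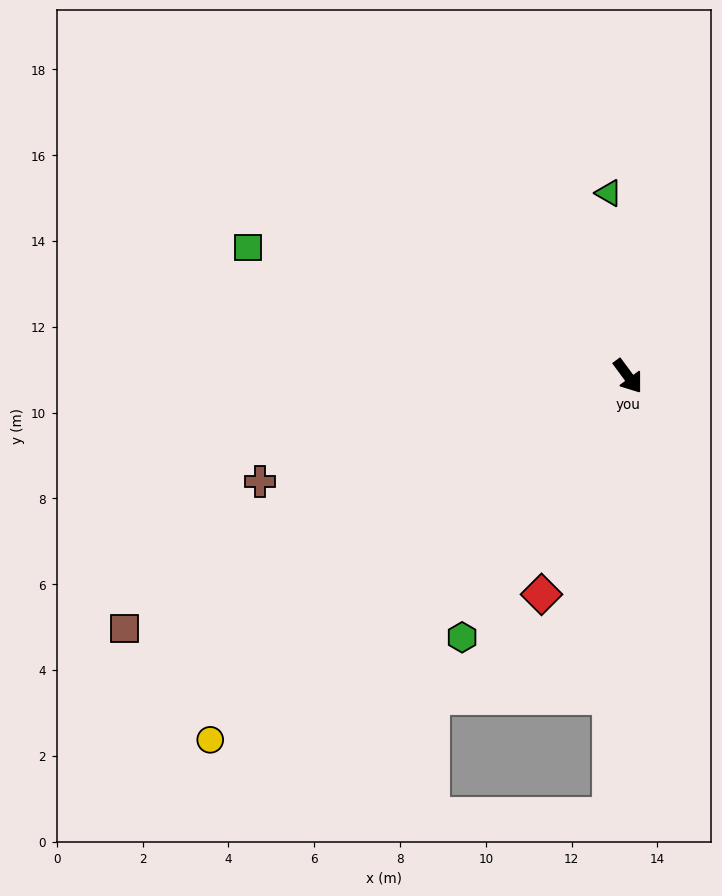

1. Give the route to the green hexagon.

turn right 69°, forward 7.2 m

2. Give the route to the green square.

turn right 145°, forward 9.3 m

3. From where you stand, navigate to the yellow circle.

turn right 85°, forward 12.9 m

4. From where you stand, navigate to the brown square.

turn right 100°, forward 13.1 m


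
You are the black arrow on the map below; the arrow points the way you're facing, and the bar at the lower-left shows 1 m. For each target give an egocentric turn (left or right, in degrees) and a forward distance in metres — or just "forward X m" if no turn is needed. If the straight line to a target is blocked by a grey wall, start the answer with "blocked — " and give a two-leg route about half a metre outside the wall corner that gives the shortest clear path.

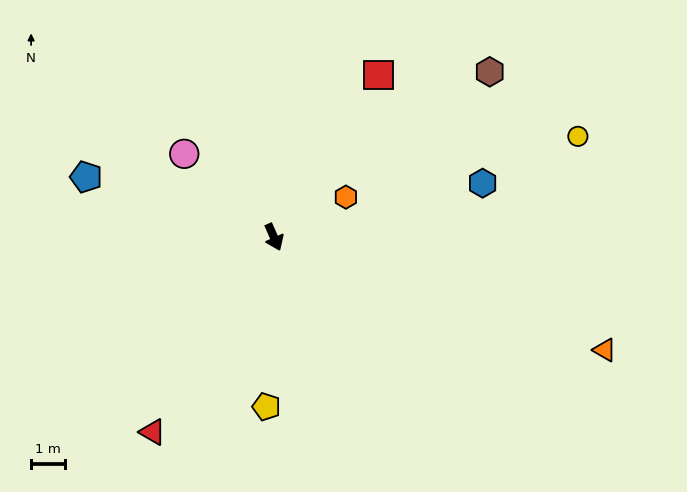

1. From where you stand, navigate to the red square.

turn left 123°, forward 5.7 m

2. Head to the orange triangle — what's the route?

turn left 47°, forward 10.3 m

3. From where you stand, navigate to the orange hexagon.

turn left 95°, forward 2.4 m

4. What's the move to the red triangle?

turn right 56°, forward 6.8 m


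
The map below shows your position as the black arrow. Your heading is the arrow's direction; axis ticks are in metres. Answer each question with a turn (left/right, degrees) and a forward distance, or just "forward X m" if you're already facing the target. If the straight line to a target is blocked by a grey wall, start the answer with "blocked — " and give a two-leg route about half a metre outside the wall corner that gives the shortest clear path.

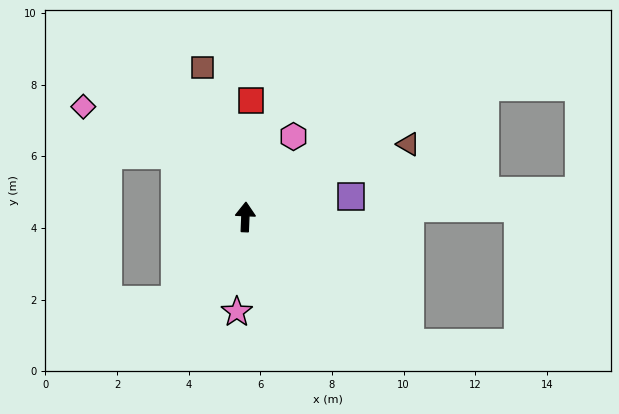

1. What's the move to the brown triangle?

turn right 64°, forward 5.0 m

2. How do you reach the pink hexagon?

turn right 29°, forward 2.6 m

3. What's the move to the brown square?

turn left 18°, forward 4.3 m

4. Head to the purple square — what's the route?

turn right 77°, forward 3.0 m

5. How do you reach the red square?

forward 3.3 m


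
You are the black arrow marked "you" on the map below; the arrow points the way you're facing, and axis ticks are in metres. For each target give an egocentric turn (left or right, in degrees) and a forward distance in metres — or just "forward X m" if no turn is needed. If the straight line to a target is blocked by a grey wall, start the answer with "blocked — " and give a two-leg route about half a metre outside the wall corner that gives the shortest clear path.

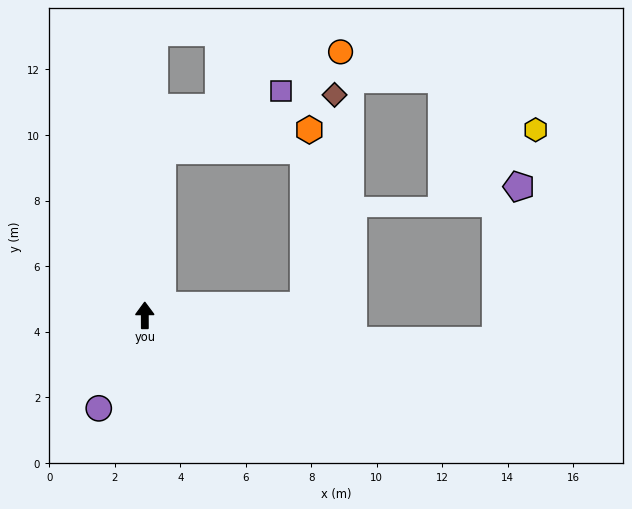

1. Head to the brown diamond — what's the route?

blocked — turn right 6°, forward 5.1 m, then turn right 66°, forward 5.5 m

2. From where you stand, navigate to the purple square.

blocked — turn right 6°, forward 5.1 m, then turn right 58°, forward 4.0 m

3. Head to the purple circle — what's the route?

turn left 153°, forward 3.2 m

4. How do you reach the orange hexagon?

blocked — turn right 6°, forward 5.1 m, then turn right 76°, forward 4.5 m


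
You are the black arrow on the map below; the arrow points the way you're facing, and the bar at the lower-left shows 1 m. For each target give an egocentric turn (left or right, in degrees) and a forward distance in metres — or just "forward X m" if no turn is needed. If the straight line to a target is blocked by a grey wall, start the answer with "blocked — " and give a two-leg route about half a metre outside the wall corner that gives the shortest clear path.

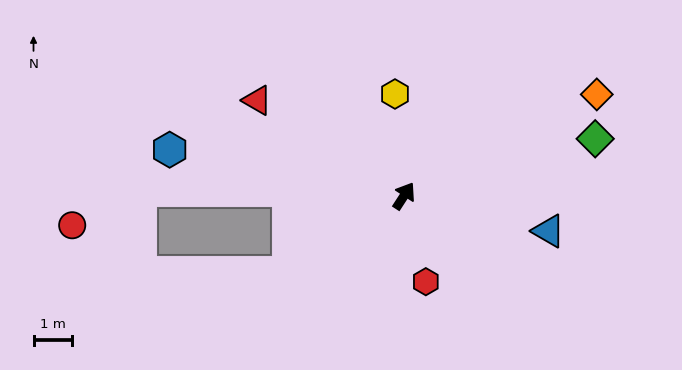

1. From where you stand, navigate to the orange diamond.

turn right 29°, forward 5.7 m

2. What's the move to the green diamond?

turn right 40°, forward 5.2 m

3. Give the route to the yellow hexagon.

turn left 38°, forward 2.7 m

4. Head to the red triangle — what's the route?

turn left 90°, forward 4.6 m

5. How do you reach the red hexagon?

turn right 133°, forward 2.3 m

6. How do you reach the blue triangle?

turn right 71°, forward 3.9 m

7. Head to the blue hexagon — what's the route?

turn left 112°, forward 6.3 m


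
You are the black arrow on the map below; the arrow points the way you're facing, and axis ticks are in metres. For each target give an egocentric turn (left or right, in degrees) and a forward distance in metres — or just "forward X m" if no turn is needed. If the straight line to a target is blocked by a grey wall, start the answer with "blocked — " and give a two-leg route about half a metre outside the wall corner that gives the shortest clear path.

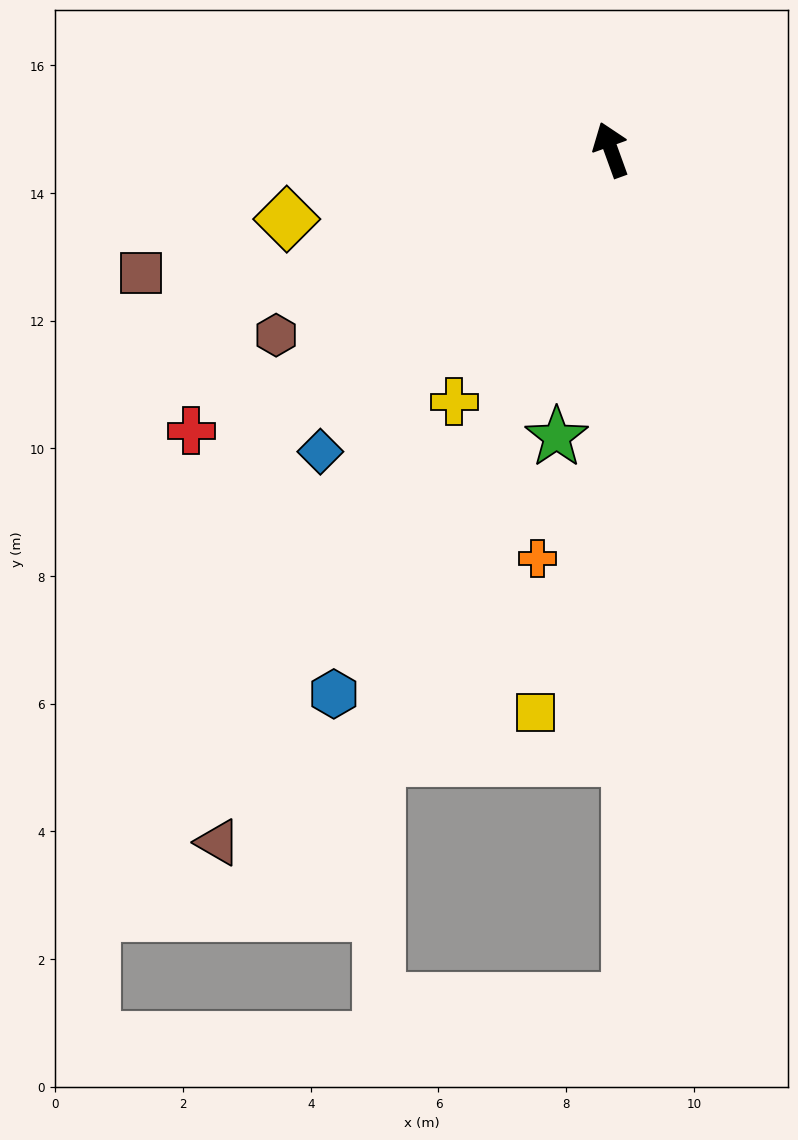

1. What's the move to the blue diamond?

turn left 116°, forward 6.6 m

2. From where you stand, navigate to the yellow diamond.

turn left 82°, forward 5.2 m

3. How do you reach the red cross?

turn left 104°, forward 7.9 m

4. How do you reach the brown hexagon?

turn left 99°, forward 6.0 m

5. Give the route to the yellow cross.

turn left 128°, forward 4.6 m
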